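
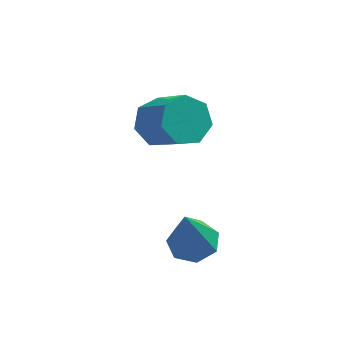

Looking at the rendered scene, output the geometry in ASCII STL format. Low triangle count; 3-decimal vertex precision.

solid 
facet normal -0.479 0.586 -0.654
outer loop
vertex 0.93 4.451 0.778
vertex 0.352 3.784 0.604
vertex 0.292 4.431 1.227
endloop
endfacet
facet normal 0.320 0.810 0.491
outer loop
vertex 0.93 4.451 0.778
vertex 0.292 4.431 1.227
vertex 1.787 3.403 1.949
endloop
endfacet
facet normal 0.320 0.810 0.491
outer loop
vertex 1.787 3.403 1.949
vertex 0.292 4.431 1.227
vertex 1.149 3.383 2.398
endloop
endfacet
facet normal 0.479 -0.585 0.654
outer loop
vertex 1.787 3.403 1.949
vertex 1.149 3.383 2.398
vertex 1.208 2.736 1.776
endloop
endfacet
facet normal -0.479 0.585 -0.654
outer loop
vertex 0.292 4.431 1.227
vertex 0.352 3.784 0.604
vertex -0.302 3.924 1.208
endloop
endfacet
facet normal -0.439 0.486 0.756
outer loop
vertex 0.292 4.431 1.227
vertex -0.302 3.924 1.208
vertex 1.149 3.383 2.398
endloop
endfacet
facet normal -0.439 0.486 0.756
outer loop
vertex 1.149 3.383 2.398
vertex -0.302 3.924 1.208
vertex 0.555 2.876 2.379
endloop
endfacet
facet normal 0.479 -0.585 0.654
outer loop
vertex 1.149 3.383 2.398
vertex 0.555 2.876 2.379
vertex 1.208 2.736 1.776
endloop
endfacet
facet normal -0.479 0.585 -0.654
outer loop
vertex -0.302 3.924 1.208
vertex 0.352 3.784 0.604
vertex -0.403 3.311 0.734
endloop
endfacet
facet normal -0.868 -0.206 0.451
outer loop
vertex -0.302 3.924 1.208
vertex -0.403 3.311 0.734
vertex 0.555 2.876 2.379
endloop
endfacet
facet normal -0.868 -0.205 0.452
outer loop
vertex 0.555 2.876 2.379
vertex -0.403 3.311 0.734
vertex 0.453 2.263 1.905
endloop
endfacet
facet normal 0.479 -0.586 0.654
outer loop
vertex 0.555 2.876 2.379
vertex 0.453 2.263 1.905
vertex 1.208 2.736 1.776
endloop
endfacet
facet normal -0.479 0.585 -0.654
outer loop
vertex -0.403 3.311 0.734
vertex 0.352 3.784 0.604
vertex 0.064 3.055 0.163
endloop
endfacet
facet normal -0.643 -0.741 -0.193
outer loop
vertex -0.403 3.311 0.734
vertex 0.064 3.055 0.163
vertex 0.453 2.263 1.905
endloop
endfacet
facet normal -0.643 -0.741 -0.193
outer loop
vertex 0.453 2.263 1.905
vertex 0.064 3.055 0.163
vertex 0.92 2.007 1.334
endloop
endfacet
facet normal 0.479 -0.586 0.654
outer loop
vertex 0.453 2.263 1.905
vertex 0.92 2.007 1.334
vertex 1.208 2.736 1.776
endloop
endfacet
facet normal -0.479 0.585 -0.654
outer loop
vertex 0.064 3.055 0.163
vertex 0.352 3.784 0.604
vertex 0.747 3.347 -0.076
endloop
endfacet
facet normal 0.065 -0.719 -0.692
outer loop
vertex 0.064 3.055 0.163
vertex 0.747 3.347 -0.076
vertex 0.92 2.007 1.334
endloop
endfacet
facet normal 0.065 -0.719 -0.692
outer loop
vertex 0.92 2.007 1.334
vertex 0.747 3.347 -0.076
vertex 1.604 2.299 1.095
endloop
endfacet
facet normal 0.479 -0.586 0.654
outer loop
vertex 0.92 2.007 1.334
vertex 1.604 2.299 1.095
vertex 1.208 2.736 1.776
endloop
endfacet
facet normal -0.479 0.585 -0.654
outer loop
vertex 0.747 3.347 -0.076
vertex 0.352 3.784 0.604
vertex 1.133 3.969 0.198
endloop
endfacet
facet normal 0.726 -0.155 -0.670
outer loop
vertex 0.747 3.347 -0.076
vertex 1.133 3.969 0.198
vertex 1.604 2.299 1.095
endloop
endfacet
facet normal 0.726 -0.155 -0.670
outer loop
vertex 1.604 2.299 1.095
vertex 1.133 3.969 0.198
vertex 1.99 2.921 1.369
endloop
endfacet
facet normal 0.479 -0.585 0.654
outer loop
vertex 1.604 2.299 1.095
vertex 1.99 2.921 1.369
vertex 1.208 2.736 1.776
endloop
endfacet
facet normal -0.479 0.586 -0.654
outer loop
vertex 1.133 3.969 0.198
vertex 0.352 3.784 0.604
vertex 0.93 4.451 0.778
endloop
endfacet
facet normal 0.839 0.526 -0.143
outer loop
vertex 1.133 3.969 0.198
vertex 0.93 4.451 0.778
vertex 1.99 2.921 1.369
endloop
endfacet
facet normal 0.839 0.526 -0.143
outer loop
vertex 1.99 2.921 1.369
vertex 0.93 4.451 0.778
vertex 1.787 3.403 1.949
endloop
endfacet
facet normal 0.479 -0.585 0.654
outer loop
vertex 1.99 2.921 1.369
vertex 1.787 3.403 1.949
vertex 1.208 2.736 1.776
endloop
endfacet
facet normal 0.131 0.261 -0.956
outer loop
vertex 2.146 -0.247 -1.733
vertex 1.445 0.179 -1.713
vertex 2.205 0.435 -1.539
endloop
endfacet
facet normal 0.874 -0.201 0.442
outer loop
vertex 2.146 -0.247 -1.733
vertex 2.205 0.435 -1.539
vertex 1.195 -0.319 0.113
endloop
endfacet
facet normal 0.132 0.259 -0.957
outer loop
vertex 2.205 0.435 -1.539
vertex 1.445 0.179 -1.713
vertex 1.692 0.924 -1.477
endloop
endfacet
facet normal 0.587 0.539 0.605
outer loop
vertex 2.205 0.435 -1.539
vertex 1.692 0.924 -1.477
vertex 1.195 -0.319 0.113
endloop
endfacet
facet normal 0.131 0.260 -0.957
outer loop
vertex 1.692 0.924 -1.477
vertex 1.445 0.179 -1.713
vertex 0.993 0.852 -1.592
endloop
endfacet
facet normal -0.177 0.801 0.571
outer loop
vertex 1.692 0.924 -1.477
vertex 0.993 0.852 -1.592
vertex 1.195 -0.319 0.113
endloop
endfacet
facet normal 0.132 0.260 -0.956
outer loop
vertex 0.993 0.852 -1.592
vertex 1.445 0.179 -1.713
vertex 0.635 0.273 -1.799
endloop
endfacet
facet normal -0.844 0.390 0.368
outer loop
vertex 0.993 0.852 -1.592
vertex 0.635 0.273 -1.799
vertex 1.195 -0.319 0.113
endloop
endfacet
facet normal 0.132 0.260 -0.957
outer loop
vertex 0.635 0.273 -1.799
vertex 1.445 0.179 -1.713
vertex 0.888 -0.377 -1.941
endloop
endfacet
facet normal -0.910 -0.387 0.147
outer loop
vertex 0.635 0.273 -1.799
vertex 0.888 -0.377 -1.941
vertex 1.195 -0.319 0.113
endloop
endfacet
facet normal 0.131 0.261 -0.956
outer loop
vertex 0.888 -0.377 -1.941
vertex 1.445 0.179 -1.713
vertex 1.56 -0.609 -1.912
endloop
endfacet
facet normal -0.328 -0.942 0.076
outer loop
vertex 0.888 -0.377 -1.941
vertex 1.56 -0.609 -1.912
vertex 1.195 -0.319 0.113
endloop
endfacet
facet normal 0.131 0.261 -0.956
outer loop
vertex 1.56 -0.609 -1.912
vertex 1.445 0.179 -1.713
vertex 2.146 -0.247 -1.733
endloop
endfacet
facet normal 0.468 -0.859 0.207
outer loop
vertex 1.56 -0.609 -1.912
vertex 2.146 -0.247 -1.733
vertex 1.195 -0.319 0.113
endloop
endfacet

endsolid


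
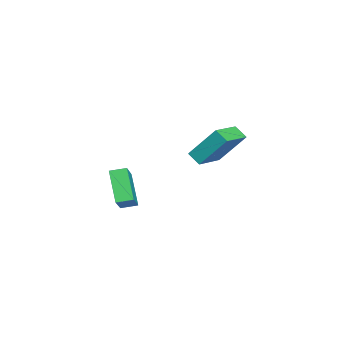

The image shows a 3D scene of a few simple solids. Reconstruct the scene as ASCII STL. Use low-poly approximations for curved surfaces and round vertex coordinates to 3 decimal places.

solid 
facet normal -0.649 -0.224 0.727
outer loop
vertex -0.915 -4.103 -1.944
vertex -1.028 -3.227 -1.775
vertex -2.491 -4.04 -3.331
endloop
endfacet
facet normal 0.126 -0.974 -0.187
outer loop
vertex -1.192 -3.593 -4.785
vertex -0.915 -4.103 -1.944
vertex -2.491 -4.04 -3.331
endloop
endfacet
facet normal -0.649 -0.223 0.727
outer loop
vertex -2.491 -4.04 -3.331
vertex -1.028 -3.227 -1.775
vertex -2.603 -3.163 -3.162
endloop
endfacet
facet normal -0.750 0.031 -0.661
outer loop
vertex -2.603 -3.163 -3.162
vertex -1.192 -3.593 -4.785
vertex -2.491 -4.04 -3.331
endloop
endfacet
facet normal 0.750 -0.031 0.661
outer loop
vertex -0.915 -4.103 -1.944
vertex 0.271 -2.78 -3.229
vertex -1.028 -3.227 -1.775
endloop
endfacet
facet normal 0.125 -0.974 -0.187
outer loop
vertex 0.383 -3.657 -3.398
vertex -0.915 -4.103 -1.944
vertex -1.192 -3.593 -4.785
endloop
endfacet
facet normal 0.750 -0.031 0.660
outer loop
vertex 0.383 -3.657 -3.398
vertex 0.271 -2.78 -3.229
vertex -0.915 -4.103 -1.944
endloop
endfacet
facet normal -0.125 0.974 0.187
outer loop
vertex -1.028 -3.227 -1.775
vertex 0.271 -2.78 -3.229
vertex -2.603 -3.163 -3.162
endloop
endfacet
facet normal -0.750 0.031 -0.660
outer loop
vertex -1.305 -2.717 -4.616
vertex -1.192 -3.593 -4.785
vertex -2.603 -3.163 -3.162
endloop
endfacet
facet normal -0.125 0.974 0.187
outer loop
vertex -2.603 -3.163 -3.162
vertex 0.271 -2.78 -3.229
vertex -1.305 -2.717 -4.616
endloop
endfacet
facet normal 0.649 0.224 -0.727
outer loop
vertex -1.305 -2.717 -4.616
vertex 0.383 -3.657 -3.398
vertex -1.192 -3.593 -4.785
endloop
endfacet
facet normal 0.649 0.223 -0.727
outer loop
vertex 0.271 -2.78 -3.229
vertex 0.383 -3.657 -3.398
vertex -1.305 -2.717 -4.616
endloop
endfacet
facet normal -0.836 0.451 -0.311
outer loop
vertex 1.261 0.869 1.042
vertex 1.332 2.137 2.69
vertex 1.715 1.41 0.606
endloop
endfacet
facet normal -0.034 -0.610 -0.792
outer loop
vertex 3.288 0.563 1.19
vertex 1.261 0.869 1.042
vertex 1.715 1.41 0.606
endloop
endfacet
facet normal -0.837 0.451 -0.311
outer loop
vertex 1.715 1.41 0.606
vertex 1.332 2.137 2.69
vertex 1.786 2.678 2.253
endloop
endfacet
facet normal 0.546 0.652 -0.526
outer loop
vertex 1.786 2.678 2.253
vertex 3.288 0.563 1.19
vertex 1.715 1.41 0.606
endloop
endfacet
facet normal -0.546 -0.652 0.525
outer loop
vertex 1.261 0.869 1.042
vertex 2.905 1.29 3.274
vertex 1.332 2.137 2.69
endloop
endfacet
facet normal -0.034 -0.610 -0.791
outer loop
vertex 2.834 0.022 1.627
vertex 1.261 0.869 1.042
vertex 3.288 0.563 1.19
endloop
endfacet
facet normal -0.547 -0.652 0.526
outer loop
vertex 2.834 0.022 1.627
vertex 2.905 1.29 3.274
vertex 1.261 0.869 1.042
endloop
endfacet
facet normal 0.035 0.610 0.791
outer loop
vertex 1.332 2.137 2.69
vertex 2.905 1.29 3.274
vertex 1.786 2.678 2.253
endloop
endfacet
facet normal 0.547 0.652 -0.525
outer loop
vertex 3.359 1.831 2.838
vertex 3.288 0.563 1.19
vertex 1.786 2.678 2.253
endloop
endfacet
facet normal 0.034 0.610 0.792
outer loop
vertex 1.786 2.678 2.253
vertex 2.905 1.29 3.274
vertex 3.359 1.831 2.838
endloop
endfacet
facet normal 0.837 -0.451 0.311
outer loop
vertex 3.359 1.831 2.838
vertex 2.834 0.022 1.627
vertex 3.288 0.563 1.19
endloop
endfacet
facet normal 0.836 -0.451 0.311
outer loop
vertex 2.905 1.29 3.274
vertex 2.834 0.022 1.627
vertex 3.359 1.831 2.838
endloop
endfacet

endsolid


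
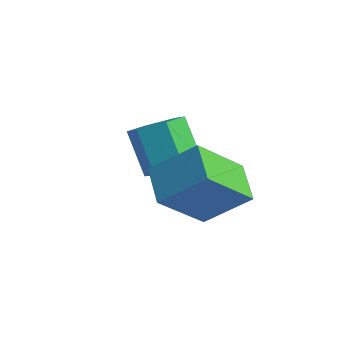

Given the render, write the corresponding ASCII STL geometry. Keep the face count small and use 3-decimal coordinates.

solid 
facet normal 0.589 -0.149 -0.794
outer loop
vertex -1.695 -1.47 -0.105
vertex -2.219 -2.034 -0.388
vertex -2.309 -1.247 -0.602
endloop
endfacet
facet normal 0.306 0.951 0.049
outer loop
vertex -1.695 -1.47 -0.105
vertex -2.309 -1.247 -0.602
vertex -2.597 -1.242 1.11
endloop
endfacet
facet normal 0.306 0.951 0.049
outer loop
vertex -2.597 -1.242 1.11
vertex -2.309 -1.247 -0.602
vertex -3.21 -1.019 0.614
endloop
endfacet
facet normal -0.589 0.149 0.795
outer loop
vertex -2.597 -1.242 1.11
vertex -3.21 -1.019 0.614
vertex -3.121 -1.806 0.828
endloop
endfacet
facet normal 0.588 -0.149 -0.795
outer loop
vertex -2.309 -1.247 -0.602
vertex -2.219 -2.034 -0.388
vertex -2.833 -1.811 -0.884
endloop
endfacet
facet normal -0.495 0.710 -0.500
outer loop
vertex -2.309 -1.247 -0.602
vertex -2.833 -1.811 -0.884
vertex -3.21 -1.019 0.614
endloop
endfacet
facet normal -0.495 0.711 -0.500
outer loop
vertex -3.21 -1.019 0.614
vertex -2.833 -1.811 -0.884
vertex -3.734 -1.583 0.331
endloop
endfacet
facet normal -0.589 0.149 0.794
outer loop
vertex -3.21 -1.019 0.614
vertex -3.734 -1.583 0.331
vertex -3.121 -1.806 0.828
endloop
endfacet
facet normal 0.588 -0.149 -0.795
outer loop
vertex -2.833 -1.811 -0.884
vertex -2.219 -2.034 -0.388
vertex -2.743 -2.598 -0.67
endloop
endfacet
facet normal -0.801 -0.241 -0.549
outer loop
vertex -2.833 -1.811 -0.884
vertex -2.743 -2.598 -0.67
vertex -3.734 -1.583 0.331
endloop
endfacet
facet normal -0.800 -0.240 -0.549
outer loop
vertex -3.734 -1.583 0.331
vertex -2.743 -2.598 -0.67
vertex -3.645 -2.37 0.545
endloop
endfacet
facet normal -0.589 0.149 0.794
outer loop
vertex -3.734 -1.583 0.331
vertex -3.645 -2.37 0.545
vertex -3.121 -1.806 0.828
endloop
endfacet
facet normal 0.589 -0.149 -0.795
outer loop
vertex -2.743 -2.598 -0.67
vertex -2.219 -2.034 -0.388
vertex -2.13 -2.821 -0.174
endloop
endfacet
facet normal -0.306 -0.951 -0.049
outer loop
vertex -2.743 -2.598 -0.67
vertex -2.13 -2.821 -0.174
vertex -3.645 -2.37 0.545
endloop
endfacet
facet normal -0.306 -0.951 -0.049
outer loop
vertex -3.645 -2.37 0.545
vertex -2.13 -2.821 -0.174
vertex -3.031 -2.593 1.042
endloop
endfacet
facet normal -0.589 0.149 0.794
outer loop
vertex -3.645 -2.37 0.545
vertex -3.031 -2.593 1.042
vertex -3.121 -1.806 0.828
endloop
endfacet
facet normal 0.589 -0.149 -0.794
outer loop
vertex -2.13 -2.821 -0.174
vertex -2.219 -2.034 -0.388
vertex -1.606 -2.257 0.109
endloop
endfacet
facet normal 0.495 -0.711 0.500
outer loop
vertex -2.13 -2.821 -0.174
vertex -1.606 -2.257 0.109
vertex -3.031 -2.593 1.042
endloop
endfacet
facet normal 0.495 -0.710 0.500
outer loop
vertex -3.031 -2.593 1.042
vertex -1.606 -2.257 0.109
vertex -2.507 -2.029 1.324
endloop
endfacet
facet normal -0.588 0.149 0.795
outer loop
vertex -3.031 -2.593 1.042
vertex -2.507 -2.029 1.324
vertex -3.121 -1.806 0.828
endloop
endfacet
facet normal 0.589 -0.149 -0.794
outer loop
vertex -1.606 -2.257 0.109
vertex -2.219 -2.034 -0.388
vertex -1.695 -1.47 -0.105
endloop
endfacet
facet normal 0.801 0.240 0.549
outer loop
vertex -1.606 -2.257 0.109
vertex -1.695 -1.47 -0.105
vertex -2.507 -2.029 1.324
endloop
endfacet
facet normal 0.800 0.241 0.549
outer loop
vertex -2.507 -2.029 1.324
vertex -1.695 -1.47 -0.105
vertex -2.597 -1.242 1.11
endloop
endfacet
facet normal -0.588 0.149 0.795
outer loop
vertex -2.507 -2.029 1.324
vertex -2.597 -1.242 1.11
vertex -3.121 -1.806 0.828
endloop
endfacet
facet normal -0.597 -0.503 -0.625
outer loop
vertex -0.654 -4.179 0.333
vertex -1.623 -3.548 0.752
vertex -0.359 -2.801 -1.058
endloop
endfacet
facet normal 0.788 -0.513 -0.341
outer loop
vertex 0.603 -1.992 -0.052
vertex -0.654 -4.179 0.333
vertex -0.359 -2.801 -1.058
endloop
endfacet
facet normal -0.597 -0.503 -0.625
outer loop
vertex -0.359 -2.801 -1.058
vertex -1.623 -3.548 0.752
vertex -1.328 -2.17 -0.639
endloop
endfacet
facet normal 0.149 0.696 -0.702
outer loop
vertex -1.328 -2.17 -0.639
vertex 0.603 -1.992 -0.052
vertex -0.359 -2.801 -1.058
endloop
endfacet
facet normal -0.149 -0.696 0.702
outer loop
vertex -0.654 -4.179 0.333
vertex -0.661 -2.739 1.758
vertex -1.623 -3.548 0.752
endloop
endfacet
facet normal 0.788 -0.513 -0.341
outer loop
vertex 0.308 -3.37 1.339
vertex -0.654 -4.179 0.333
vertex 0.603 -1.992 -0.052
endloop
endfacet
facet normal -0.149 -0.696 0.702
outer loop
vertex 0.308 -3.37 1.339
vertex -0.661 -2.739 1.758
vertex -0.654 -4.179 0.333
endloop
endfacet
facet normal -0.788 0.513 0.341
outer loop
vertex -1.623 -3.548 0.752
vertex -0.661 -2.739 1.758
vertex -1.328 -2.17 -0.639
endloop
endfacet
facet normal 0.149 0.696 -0.702
outer loop
vertex -0.366 -1.361 0.367
vertex 0.603 -1.992 -0.052
vertex -1.328 -2.17 -0.639
endloop
endfacet
facet normal -0.788 0.513 0.341
outer loop
vertex -1.328 -2.17 -0.639
vertex -0.661 -2.739 1.758
vertex -0.366 -1.361 0.367
endloop
endfacet
facet normal 0.597 0.503 0.625
outer loop
vertex -0.366 -1.361 0.367
vertex 0.308 -3.37 1.339
vertex 0.603 -1.992 -0.052
endloop
endfacet
facet normal 0.597 0.503 0.625
outer loop
vertex -0.661 -2.739 1.758
vertex 0.308 -3.37 1.339
vertex -0.366 -1.361 0.367
endloop
endfacet

endsolid


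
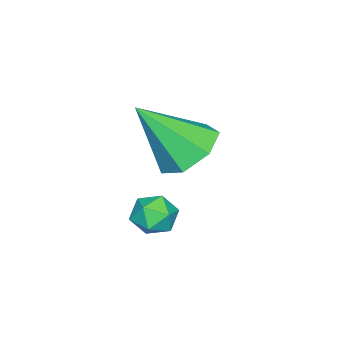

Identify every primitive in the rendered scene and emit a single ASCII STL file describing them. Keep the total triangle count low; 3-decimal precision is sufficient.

solid 
facet normal -0.305 0.721 0.622
outer loop
vertex 1.43 4.3 0.055
vertex 1.603 3.919 0.582
vertex 2.051 4.342 0.311
endloop
endfacet
facet normal -0.070 0.998 0.006
outer loop
vertex 1.43 4.3 0.055
vertex 2.051 4.342 0.311
vertex 1.962 4.34 -0.356
endloop
endfacet
facet normal -0.458 0.719 -0.523
outer loop
vertex 1.43 4.3 0.055
vertex 1.962 4.34 -0.356
vertex 1.459 3.917 -0.497
endloop
endfacet
facet normal -0.933 0.270 -0.236
outer loop
vertex 1.43 4.3 0.055
vertex 1.459 3.917 -0.497
vertex 1.237 3.656 0.082
endloop
endfacet
facet normal -0.839 0.271 0.472
outer loop
vertex 1.43 4.3 0.055
vertex 1.237 3.656 0.082
vertex 1.603 3.919 0.582
endloop
endfacet
facet normal 0.607 0.790 -0.083
outer loop
vertex 1.962 4.34 -0.356
vertex 2.051 4.342 0.311
vertex 2.463 3.984 -0.082
endloop
endfacet
facet normal 0.227 0.343 0.911
outer loop
vertex 2.051 4.342 0.311
vertex 1.603 3.919 0.582
vertex 2.241 3.723 0.497
endloop
endfacet
facet normal -0.638 -0.383 0.668
outer loop
vertex 1.603 3.919 0.582
vertex 1.237 3.656 0.082
vertex 1.738 3.3 0.356
endloop
endfacet
facet normal -0.790 -0.386 -0.477
outer loop
vertex 1.237 3.656 0.082
vertex 1.459 3.917 -0.497
vertex 1.649 3.298 -0.311
endloop
endfacet
facet normal -0.021 0.339 -0.941
outer loop
vertex 1.459 3.917 -0.497
vertex 1.962 4.34 -0.356
vertex 2.097 3.721 -0.582
endloop
endfacet
facet normal 0.933 -0.270 0.236
outer loop
vertex 2.27 3.34 -0.055
vertex 2.463 3.984 -0.082
vertex 2.241 3.723 0.497
endloop
endfacet
facet normal 0.458 -0.719 0.523
outer loop
vertex 2.27 3.34 -0.055
vertex 2.241 3.723 0.497
vertex 1.738 3.3 0.356
endloop
endfacet
facet normal 0.070 -0.998 -0.006
outer loop
vertex 2.27 3.34 -0.055
vertex 1.738 3.3 0.356
vertex 1.649 3.298 -0.311
endloop
endfacet
facet normal 0.305 -0.721 -0.622
outer loop
vertex 2.27 3.34 -0.055
vertex 1.649 3.298 -0.311
vertex 2.097 3.721 -0.582
endloop
endfacet
facet normal 0.839 -0.271 -0.472
outer loop
vertex 2.27 3.34 -0.055
vertex 2.097 3.721 -0.582
vertex 2.463 3.984 -0.082
endloop
endfacet
facet normal 0.790 0.386 0.477
outer loop
vertex 2.241 3.723 0.497
vertex 2.463 3.984 -0.082
vertex 2.051 4.342 0.311
endloop
endfacet
facet normal 0.021 -0.339 0.941
outer loop
vertex 1.738 3.3 0.356
vertex 2.241 3.723 0.497
vertex 1.603 3.919 0.582
endloop
endfacet
facet normal -0.607 -0.790 0.083
outer loop
vertex 1.649 3.298 -0.311
vertex 1.738 3.3 0.356
vertex 1.237 3.656 0.082
endloop
endfacet
facet normal -0.227 -0.343 -0.911
outer loop
vertex 2.097 3.721 -0.582
vertex 1.649 3.298 -0.311
vertex 1.459 3.917 -0.497
endloop
endfacet
facet normal 0.638 0.383 -0.668
outer loop
vertex 2.463 3.984 -0.082
vertex 2.097 3.721 -0.582
vertex 1.962 4.34 -0.356
endloop
endfacet
facet normal -0.317 0.552 -0.771
outer loop
vertex 1.802 4.593 1.802
vertex 0.884 4.286 1.96
vertex 1.339 5.069 2.333
endloop
endfacet
facet normal 0.839 0.350 0.418
outer loop
vertex 1.802 4.593 1.802
vertex 1.339 5.069 2.333
vertex 1.536 3.154 3.54
endloop
endfacet
facet normal -0.317 0.552 -0.771
outer loop
vertex 1.339 5.069 2.333
vertex 0.884 4.286 1.96
vertex 0.535 4.956 2.583
endloop
endfacet
facet normal 0.181 0.538 0.824
outer loop
vertex 1.339 5.069 2.333
vertex 0.535 4.956 2.583
vertex 1.536 3.154 3.54
endloop
endfacet
facet normal -0.317 0.552 -0.771
outer loop
vertex 0.535 4.956 2.583
vertex 0.884 4.286 1.96
vertex -0.007 4.338 2.364
endloop
endfacet
facet normal -0.519 0.158 0.840
outer loop
vertex 0.535 4.956 2.583
vertex -0.007 4.338 2.364
vertex 1.536 3.154 3.54
endloop
endfacet
facet normal -0.318 0.552 -0.771
outer loop
vertex -0.007 4.338 2.364
vertex 0.884 4.286 1.96
vertex 0.123 3.68 1.84
endloop
endfacet
facet normal -0.734 -0.506 0.453
outer loop
vertex -0.007 4.338 2.364
vertex 0.123 3.68 1.84
vertex 1.536 3.154 3.54
endloop
endfacet
facet normal -0.318 0.552 -0.771
outer loop
vertex 0.123 3.68 1.84
vertex 0.884 4.286 1.96
vertex 0.826 3.479 1.406
endloop
endfacet
facet normal -0.300 -0.953 -0.045
outer loop
vertex 0.123 3.68 1.84
vertex 0.826 3.479 1.406
vertex 1.536 3.154 3.54
endloop
endfacet
facet normal -0.318 0.552 -0.771
outer loop
vertex 0.826 3.479 1.406
vertex 0.884 4.286 1.96
vertex 1.573 3.885 1.389
endloop
endfacet
facet normal 0.454 -0.846 -0.280
outer loop
vertex 0.826 3.479 1.406
vertex 1.573 3.885 1.389
vertex 1.536 3.154 3.54
endloop
endfacet
facet normal -0.317 0.552 -0.771
outer loop
vertex 1.573 3.885 1.389
vertex 0.884 4.286 1.96
vertex 1.802 4.593 1.802
endloop
endfacet
facet normal 0.961 -0.267 -0.074
outer loop
vertex 1.573 3.885 1.389
vertex 1.802 4.593 1.802
vertex 1.536 3.154 3.54
endloop
endfacet

endsolid


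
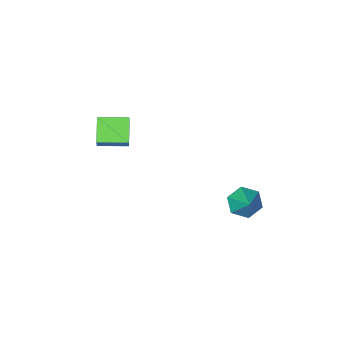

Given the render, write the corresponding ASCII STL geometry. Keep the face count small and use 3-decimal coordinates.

solid 
facet normal -0.868 0.496 -0.016
outer loop
vertex 2.112 -3.688 0.924
vertex 2.454 -3.058 1.911
vertex 2.784 -2.544 -0.039
endloop
endfacet
facet normal -0.280 -0.517 -0.809
outer loop
vertex 4.286 -3.402 -0.011
vertex 2.112 -3.688 0.924
vertex 2.784 -2.544 -0.039
endloop
endfacet
facet normal -0.868 0.496 -0.016
outer loop
vertex 2.784 -2.544 -0.039
vertex 2.454 -3.058 1.911
vertex 3.126 -1.914 0.948
endloop
endfacet
facet normal 0.410 0.698 -0.587
outer loop
vertex 3.126 -1.914 0.948
vertex 4.286 -3.402 -0.011
vertex 2.784 -2.544 -0.039
endloop
endfacet
facet normal -0.410 -0.698 0.587
outer loop
vertex 2.112 -3.688 0.924
vertex 3.956 -3.916 1.939
vertex 2.454 -3.058 1.911
endloop
endfacet
facet normal -0.280 -0.517 -0.809
outer loop
vertex 3.614 -4.546 0.952
vertex 2.112 -3.688 0.924
vertex 4.286 -3.402 -0.011
endloop
endfacet
facet normal -0.410 -0.698 0.587
outer loop
vertex 3.614 -4.546 0.952
vertex 3.956 -3.916 1.939
vertex 2.112 -3.688 0.924
endloop
endfacet
facet normal 0.280 0.517 0.809
outer loop
vertex 2.454 -3.058 1.911
vertex 3.956 -3.916 1.939
vertex 3.126 -1.914 0.948
endloop
endfacet
facet normal 0.410 0.698 -0.587
outer loop
vertex 4.628 -2.772 0.976
vertex 4.286 -3.402 -0.011
vertex 3.126 -1.914 0.948
endloop
endfacet
facet normal 0.280 0.517 0.809
outer loop
vertex 3.126 -1.914 0.948
vertex 3.956 -3.916 1.939
vertex 4.628 -2.772 0.976
endloop
endfacet
facet normal 0.868 -0.496 0.016
outer loop
vertex 4.628 -2.772 0.976
vertex 3.614 -4.546 0.952
vertex 4.286 -3.402 -0.011
endloop
endfacet
facet normal 0.868 -0.496 0.016
outer loop
vertex 3.956 -3.916 1.939
vertex 3.614 -4.546 0.952
vertex 4.628 -2.772 0.976
endloop
endfacet
facet normal -0.294 -0.700 -0.651
outer loop
vertex -0.286 3.059 -2.699
vertex -1.177 3.013 -2.247
vertex -1.031 3.653 -3.002
endloop
endfacet
facet normal 0.666 0.640 -0.384
outer loop
vertex -0.286 3.059 -2.699
vertex -1.031 3.653 -3.002
vertex -0.583 4.427 -0.933
endloop
endfacet
facet normal -0.294 -0.700 -0.651
outer loop
vertex -1.031 3.653 -3.002
vertex -1.177 3.013 -2.247
vertex -1.922 3.607 -2.55
endloop
endfacet
facet normal -0.202 0.931 -0.304
outer loop
vertex -1.031 3.653 -3.002
vertex -1.922 3.607 -2.55
vertex -0.583 4.427 -0.933
endloop
endfacet
facet normal -0.294 -0.700 -0.651
outer loop
vertex -1.922 3.607 -2.55
vertex -1.177 3.013 -2.247
vertex -2.068 2.967 -1.795
endloop
endfacet
facet normal -0.752 0.567 0.335
outer loop
vertex -1.922 3.607 -2.55
vertex -2.068 2.967 -1.795
vertex -0.583 4.427 -0.933
endloop
endfacet
facet normal -0.294 -0.700 -0.651
outer loop
vertex -2.068 2.967 -1.795
vertex -1.177 3.013 -2.247
vertex -1.322 2.373 -1.493
endloop
endfacet
facet normal -0.434 -0.089 0.897
outer loop
vertex -2.068 2.967 -1.795
vertex -1.322 2.373 -1.493
vertex -0.583 4.427 -0.933
endloop
endfacet
facet normal -0.294 -0.700 -0.651
outer loop
vertex -1.322 2.373 -1.493
vertex -1.177 3.013 -2.247
vertex -0.431 2.419 -1.945
endloop
endfacet
facet normal 0.434 -0.379 0.817
outer loop
vertex -1.322 2.373 -1.493
vertex -0.431 2.419 -1.945
vertex -0.583 4.427 -0.933
endloop
endfacet
facet normal -0.294 -0.700 -0.651
outer loop
vertex -0.431 2.419 -1.945
vertex -1.177 3.013 -2.247
vertex -0.286 3.059 -2.699
endloop
endfacet
facet normal 0.984 -0.015 0.177
outer loop
vertex -0.431 2.419 -1.945
vertex -0.286 3.059 -2.699
vertex -0.583 4.427 -0.933
endloop
endfacet

endsolid


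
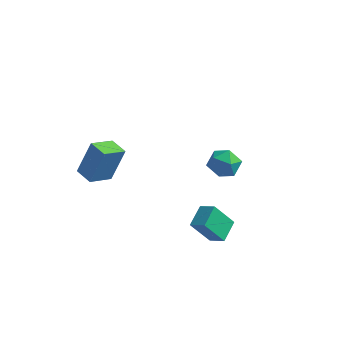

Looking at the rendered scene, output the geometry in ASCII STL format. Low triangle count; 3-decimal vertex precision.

solid 
facet normal -0.249 0.736 0.629
outer loop
vertex 1.062 3.794 -2.231
vertex 0.365 3.313 -1.944
vertex 1.158 3.236 -1.54
endloop
endfacet
facet normal 0.457 0.722 0.520
outer loop
vertex 1.062 3.794 -2.231
vertex 1.158 3.236 -1.54
vertex 1.794 3.284 -2.166
endloop
endfacet
facet normal 0.573 0.799 -0.180
outer loop
vertex 1.062 3.794 -2.231
vertex 1.794 3.284 -2.166
vertex 1.394 3.392 -2.958
endloop
endfacet
facet normal -0.061 0.862 -0.504
outer loop
vertex 1.062 3.794 -2.231
vertex 1.394 3.392 -2.958
vertex 0.511 3.41 -2.821
endloop
endfacet
facet normal -0.569 0.822 -0.004
outer loop
vertex 1.062 3.794 -2.231
vertex 0.511 3.41 -2.821
vertex 0.365 3.313 -1.944
endloop
endfacet
facet normal 0.696 0.079 0.713
outer loop
vertex 1.794 3.284 -2.166
vertex 1.158 3.236 -1.54
vertex 1.549 2.49 -1.839
endloop
endfacet
facet normal -0.444 0.102 0.890
outer loop
vertex 1.158 3.236 -1.54
vertex 0.365 3.313 -1.944
vertex 0.666 2.508 -1.702
endloop
endfacet
facet normal -0.961 0.242 -0.133
outer loop
vertex 0.365 3.313 -1.944
vertex 0.511 3.41 -2.821
vertex 0.266 2.616 -2.494
endloop
endfacet
facet normal -0.140 0.304 -0.942
outer loop
vertex 0.511 3.41 -2.821
vertex 1.394 3.392 -2.958
vertex 0.902 2.664 -3.12
endloop
endfacet
facet normal 0.885 0.205 -0.419
outer loop
vertex 1.394 3.392 -2.958
vertex 1.794 3.284 -2.166
vertex 1.695 2.587 -2.716
endloop
endfacet
facet normal 0.061 -0.862 0.504
outer loop
vertex 0.998 2.106 -2.429
vertex 1.549 2.49 -1.839
vertex 0.666 2.508 -1.702
endloop
endfacet
facet normal -0.573 -0.799 0.180
outer loop
vertex 0.998 2.106 -2.429
vertex 0.666 2.508 -1.702
vertex 0.266 2.616 -2.494
endloop
endfacet
facet normal -0.457 -0.722 -0.520
outer loop
vertex 0.998 2.106 -2.429
vertex 0.266 2.616 -2.494
vertex 0.902 2.664 -3.12
endloop
endfacet
facet normal 0.249 -0.736 -0.629
outer loop
vertex 0.998 2.106 -2.429
vertex 0.902 2.664 -3.12
vertex 1.695 2.587 -2.716
endloop
endfacet
facet normal 0.569 -0.822 0.004
outer loop
vertex 0.998 2.106 -2.429
vertex 1.695 2.587 -2.716
vertex 1.549 2.49 -1.839
endloop
endfacet
facet normal 0.140 -0.304 0.942
outer loop
vertex 0.666 2.508 -1.702
vertex 1.549 2.49 -1.839
vertex 1.158 3.236 -1.54
endloop
endfacet
facet normal -0.885 -0.205 0.419
outer loop
vertex 0.266 2.616 -2.494
vertex 0.666 2.508 -1.702
vertex 0.365 3.313 -1.944
endloop
endfacet
facet normal -0.696 -0.079 -0.713
outer loop
vertex 0.902 2.664 -3.12
vertex 0.266 2.616 -2.494
vertex 0.511 3.41 -2.821
endloop
endfacet
facet normal 0.444 -0.102 -0.890
outer loop
vertex 1.695 2.587 -2.716
vertex 0.902 2.664 -3.12
vertex 1.394 3.392 -2.958
endloop
endfacet
facet normal 0.961 -0.242 0.133
outer loop
vertex 1.549 2.49 -1.839
vertex 1.695 2.587 -2.716
vertex 1.794 3.284 -2.166
endloop
endfacet
facet normal -0.867 0.175 -0.467
outer loop
vertex 1.651 -2.215 -2.268
vertex 1.648 -1.122 -1.852
vertex 2.41 -1.744 -3.499
endloop
endfacet
facet normal 0.003 -0.935 -0.356
outer loop
vertex 3.172 -1.898 -3.088
vertex 1.651 -2.215 -2.268
vertex 2.41 -1.744 -3.499
endloop
endfacet
facet normal -0.867 0.175 -0.467
outer loop
vertex 2.41 -1.744 -3.499
vertex 1.648 -1.122 -1.852
vertex 2.406 -0.651 -3.083
endloop
endfacet
facet normal 0.499 0.310 -0.809
outer loop
vertex 2.406 -0.651 -3.083
vertex 3.172 -1.898 -3.088
vertex 2.41 -1.744 -3.499
endloop
endfacet
facet normal -0.499 -0.309 0.809
outer loop
vertex 1.651 -2.215 -2.268
vertex 2.41 -1.276 -1.441
vertex 1.648 -1.122 -1.852
endloop
endfacet
facet normal 0.003 -0.935 -0.356
outer loop
vertex 2.414 -2.369 -1.857
vertex 1.651 -2.215 -2.268
vertex 3.172 -1.898 -3.088
endloop
endfacet
facet normal -0.499 -0.310 0.810
outer loop
vertex 2.414 -2.369 -1.857
vertex 2.41 -1.276 -1.441
vertex 1.651 -2.215 -2.268
endloop
endfacet
facet normal -0.003 0.935 0.356
outer loop
vertex 1.648 -1.122 -1.852
vertex 2.41 -1.276 -1.441
vertex 2.406 -0.651 -3.083
endloop
endfacet
facet normal 0.499 0.310 -0.810
outer loop
vertex 3.169 -0.805 -2.672
vertex 3.172 -1.898 -3.088
vertex 2.406 -0.651 -3.083
endloop
endfacet
facet normal -0.003 0.935 0.356
outer loop
vertex 2.406 -0.651 -3.083
vertex 2.41 -1.276 -1.441
vertex 3.169 -0.805 -2.672
endloop
endfacet
facet normal 0.867 -0.175 0.467
outer loop
vertex 3.169 -0.805 -2.672
vertex 2.414 -2.369 -1.857
vertex 3.172 -1.898 -3.088
endloop
endfacet
facet normal 0.867 -0.175 0.467
outer loop
vertex 2.41 -1.276 -1.441
vertex 2.414 -2.369 -1.857
vertex 3.169 -0.805 -2.672
endloop
endfacet
facet normal -0.890 0.446 0.092
outer loop
vertex -2.859 -2.781 2.25
vertex -2.369 -1.703 1.764
vertex -3.306 -3.328 0.584
endloop
endfacet
facet normal -0.383 -0.842 0.379
outer loop
vertex -2.451 -3.757 0.496
vertex -2.859 -2.781 2.25
vertex -3.306 -3.328 0.584
endloop
endfacet
facet normal -0.890 0.447 0.091
outer loop
vertex -3.306 -3.328 0.584
vertex -2.369 -1.703 1.764
vertex -2.815 -2.251 0.098
endloop
endfacet
facet normal -0.247 -0.303 -0.921
outer loop
vertex -2.815 -2.251 0.098
vertex -2.451 -3.757 0.496
vertex -3.306 -3.328 0.584
endloop
endfacet
facet normal 0.247 0.303 0.921
outer loop
vertex -2.859 -2.781 2.25
vertex -1.514 -2.132 1.676
vertex -2.369 -1.703 1.764
endloop
endfacet
facet normal -0.383 -0.842 0.380
outer loop
vertex -2.005 -3.209 2.162
vertex -2.859 -2.781 2.25
vertex -2.451 -3.757 0.496
endloop
endfacet
facet normal 0.247 0.303 0.921
outer loop
vertex -2.005 -3.209 2.162
vertex -1.514 -2.132 1.676
vertex -2.859 -2.781 2.25
endloop
endfacet
facet normal 0.383 0.842 -0.380
outer loop
vertex -2.369 -1.703 1.764
vertex -1.514 -2.132 1.676
vertex -2.815 -2.251 0.098
endloop
endfacet
facet normal -0.247 -0.303 -0.921
outer loop
vertex -1.961 -2.679 0.01
vertex -2.451 -3.757 0.496
vertex -2.815 -2.251 0.098
endloop
endfacet
facet normal 0.383 0.842 -0.379
outer loop
vertex -2.815 -2.251 0.098
vertex -1.514 -2.132 1.676
vertex -1.961 -2.679 0.01
endloop
endfacet
facet normal 0.890 -0.446 -0.092
outer loop
vertex -1.961 -2.679 0.01
vertex -2.005 -3.209 2.162
vertex -2.451 -3.757 0.496
endloop
endfacet
facet normal 0.890 -0.447 -0.092
outer loop
vertex -1.514 -2.132 1.676
vertex -2.005 -3.209 2.162
vertex -1.961 -2.679 0.01
endloop
endfacet

endsolid


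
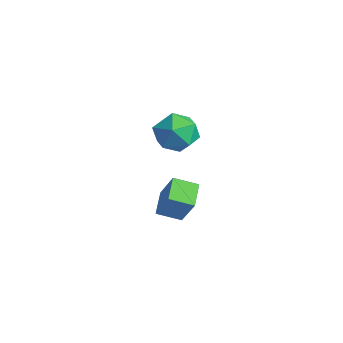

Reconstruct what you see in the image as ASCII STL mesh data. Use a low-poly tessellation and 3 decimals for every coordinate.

solid 
facet normal -0.510 -0.074 -0.857
outer loop
vertex -2.816 1.353 -2.596
vertex -2.341 2.16 -2.948
vertex -2.034 0.714 -3.006
endloop
endfacet
facet normal -0.475 -0.807 0.352
outer loop
vertex -1.299 0.82 -1.772
vertex -2.816 1.353 -2.596
vertex -2.034 0.714 -3.006
endloop
endfacet
facet normal -0.510 -0.074 -0.857
outer loop
vertex -2.034 0.714 -3.006
vertex -2.341 2.16 -2.948
vertex -1.559 1.521 -3.358
endloop
endfacet
facet normal 0.717 -0.586 -0.377
outer loop
vertex -1.559 1.521 -3.358
vertex -1.299 0.82 -1.772
vertex -2.034 0.714 -3.006
endloop
endfacet
facet normal -0.717 0.586 0.377
outer loop
vertex -2.816 1.353 -2.596
vertex -1.606 2.266 -1.714
vertex -2.341 2.16 -2.948
endloop
endfacet
facet normal -0.475 -0.807 0.352
outer loop
vertex -2.081 1.459 -1.362
vertex -2.816 1.353 -2.596
vertex -1.299 0.82 -1.772
endloop
endfacet
facet normal -0.717 0.586 0.377
outer loop
vertex -2.081 1.459 -1.362
vertex -1.606 2.266 -1.714
vertex -2.816 1.353 -2.596
endloop
endfacet
facet normal 0.475 0.807 -0.352
outer loop
vertex -2.341 2.16 -2.948
vertex -1.606 2.266 -1.714
vertex -1.559 1.521 -3.358
endloop
endfacet
facet normal 0.717 -0.586 -0.377
outer loop
vertex -0.824 1.627 -2.124
vertex -1.299 0.82 -1.772
vertex -1.559 1.521 -3.358
endloop
endfacet
facet normal 0.475 0.807 -0.352
outer loop
vertex -1.559 1.521 -3.358
vertex -1.606 2.266 -1.714
vertex -0.824 1.627 -2.124
endloop
endfacet
facet normal 0.510 0.074 0.857
outer loop
vertex -0.824 1.627 -2.124
vertex -2.081 1.459 -1.362
vertex -1.299 0.82 -1.772
endloop
endfacet
facet normal 0.510 0.074 0.857
outer loop
vertex -1.606 2.266 -1.714
vertex -2.081 1.459 -1.362
vertex -0.824 1.627 -2.124
endloop
endfacet
facet normal -0.831 0.555 -0.041
outer loop
vertex -1.72 1.534 1.148
vertex -2.075 1.056 1.87
vertex -1.568 1.827 2.024
endloop
endfacet
facet normal -0.265 0.927 -0.264
outer loop
vertex -1.72 1.534 1.148
vertex -1.568 1.827 2.024
vertex -0.874 1.847 1.397
endloop
endfacet
facet normal 0.026 0.579 -0.815
outer loop
vertex -1.72 1.534 1.148
vertex -0.874 1.847 1.397
vertex -0.951 1.087 0.855
endloop
endfacet
facet normal -0.361 -0.010 -0.932
outer loop
vertex -1.72 1.534 1.148
vertex -0.951 1.087 0.855
vertex -1.694 0.598 1.148
endloop
endfacet
facet normal -0.891 -0.025 -0.454
outer loop
vertex -1.72 1.534 1.148
vertex -1.694 0.598 1.148
vertex -2.075 1.056 1.87
endloop
endfacet
facet normal 0.213 0.940 0.265
outer loop
vertex -0.874 1.847 1.397
vertex -1.568 1.827 2.024
vertex -0.706 1.562 2.272
endloop
endfacet
facet normal -0.703 0.338 0.625
outer loop
vertex -1.568 1.827 2.024
vertex -2.075 1.056 1.87
vertex -1.449 1.073 2.565
endloop
endfacet
facet normal -0.799 -0.599 -0.042
outer loop
vertex -2.075 1.056 1.87
vertex -1.694 0.598 1.148
vertex -1.526 0.313 2.023
endloop
endfacet
facet normal 0.058 -0.576 -0.815
outer loop
vertex -1.694 0.598 1.148
vertex -0.951 1.087 0.855
vertex -0.832 0.333 1.396
endloop
endfacet
facet normal 0.684 0.377 -0.625
outer loop
vertex -0.951 1.087 0.855
vertex -0.874 1.847 1.397
vertex -0.325 1.104 1.55
endloop
endfacet
facet normal 0.361 0.010 0.932
outer loop
vertex -0.68 0.626 2.272
vertex -0.706 1.562 2.272
vertex -1.449 1.073 2.565
endloop
endfacet
facet normal -0.026 -0.579 0.815
outer loop
vertex -0.68 0.626 2.272
vertex -1.449 1.073 2.565
vertex -1.526 0.313 2.023
endloop
endfacet
facet normal 0.265 -0.927 0.264
outer loop
vertex -0.68 0.626 2.272
vertex -1.526 0.313 2.023
vertex -0.832 0.333 1.396
endloop
endfacet
facet normal 0.831 -0.555 0.041
outer loop
vertex -0.68 0.626 2.272
vertex -0.832 0.333 1.396
vertex -0.325 1.104 1.55
endloop
endfacet
facet normal 0.891 0.025 0.454
outer loop
vertex -0.68 0.626 2.272
vertex -0.325 1.104 1.55
vertex -0.706 1.562 2.272
endloop
endfacet
facet normal -0.058 0.576 0.815
outer loop
vertex -1.449 1.073 2.565
vertex -0.706 1.562 2.272
vertex -1.568 1.827 2.024
endloop
endfacet
facet normal -0.684 -0.377 0.625
outer loop
vertex -1.526 0.313 2.023
vertex -1.449 1.073 2.565
vertex -2.075 1.056 1.87
endloop
endfacet
facet normal -0.213 -0.940 -0.265
outer loop
vertex -0.832 0.333 1.396
vertex -1.526 0.313 2.023
vertex -1.694 0.598 1.148
endloop
endfacet
facet normal 0.703 -0.338 -0.625
outer loop
vertex -0.325 1.104 1.55
vertex -0.832 0.333 1.396
vertex -0.951 1.087 0.855
endloop
endfacet
facet normal 0.799 0.599 0.042
outer loop
vertex -0.706 1.562 2.272
vertex -0.325 1.104 1.55
vertex -0.874 1.847 1.397
endloop
endfacet

endsolid


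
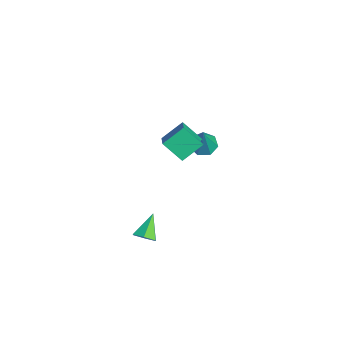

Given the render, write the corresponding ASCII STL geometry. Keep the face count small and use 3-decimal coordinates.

solid 
facet normal -0.443 0.108 -0.890
outer loop
vertex -2.804 2.294 -1.857
vertex -3.383 2.777 -1.51
vertex -2.657 2.999 -1.845
endloop
endfacet
facet normal 0.973 -0.201 -0.115
outer loop
vertex -2.804 2.294 -1.857
vertex -2.657 2.999 -1.845
vertex -2.497 2.563 0.27
endloop
endfacet
facet normal -0.443 0.107 -0.890
outer loop
vertex -2.657 2.999 -1.845
vertex -3.383 2.777 -1.51
vertex -3.057 3.537 -1.581
endloop
endfacet
facet normal 0.814 0.577 0.057
outer loop
vertex -2.657 2.999 -1.845
vertex -3.057 3.537 -1.581
vertex -2.497 2.563 0.27
endloop
endfacet
facet normal -0.444 0.107 -0.890
outer loop
vertex -3.057 3.537 -1.581
vertex -3.383 2.777 -1.51
vertex -3.703 3.503 -1.263
endloop
endfacet
facet normal 0.160 0.893 0.421
outer loop
vertex -3.057 3.537 -1.581
vertex -3.703 3.503 -1.263
vertex -2.497 2.563 0.27
endloop
endfacet
facet normal -0.443 0.108 -0.890
outer loop
vertex -3.703 3.503 -1.263
vertex -3.383 2.777 -1.51
vertex -4.108 2.922 -1.132
endloop
endfacet
facet normal -0.499 0.506 0.703
outer loop
vertex -3.703 3.503 -1.263
vertex -4.108 2.922 -1.132
vertex -2.497 2.563 0.27
endloop
endfacet
facet normal -0.443 0.107 -0.890
outer loop
vertex -4.108 2.922 -1.132
vertex -3.383 2.777 -1.51
vertex -3.967 2.232 -1.285
endloop
endfacet
facet normal -0.664 -0.289 0.689
outer loop
vertex -4.108 2.922 -1.132
vertex -3.967 2.232 -1.285
vertex -2.497 2.563 0.27
endloop
endfacet
facet normal -0.443 0.107 -0.890
outer loop
vertex -3.967 2.232 -1.285
vertex -3.383 2.777 -1.51
vertex -3.387 1.953 -1.607
endloop
endfacet
facet normal -0.213 -0.895 0.392
outer loop
vertex -3.967 2.232 -1.285
vertex -3.387 1.953 -1.607
vertex -2.497 2.563 0.27
endloop
endfacet
facet normal -0.444 0.107 -0.890
outer loop
vertex -3.387 1.953 -1.607
vertex -3.383 2.777 -1.51
vertex -2.804 2.294 -1.857
endloop
endfacet
facet normal 0.515 -0.856 0.034
outer loop
vertex -3.387 1.953 -1.607
vertex -2.804 2.294 -1.857
vertex -2.497 2.563 0.27
endloop
endfacet
facet normal 0.649 -0.452 -0.612
outer loop
vertex 4.873 -1.806 -0.864
vertex 4.379 -2.288 -1.032
vertex 4.436 -1.691 -1.412
endloop
endfacet
facet normal 0.175 0.982 0.066
outer loop
vertex 4.873 -1.806 -0.864
vertex 4.436 -1.691 -1.412
vertex 3.381 -1.592 -0.088
endloop
endfacet
facet normal 0.648 -0.452 -0.613
outer loop
vertex 4.436 -1.691 -1.412
vertex 4.379 -2.288 -1.032
vertex 3.942 -2.173 -1.579
endloop
endfacet
facet normal -0.528 0.705 -0.473
outer loop
vertex 4.436 -1.691 -1.412
vertex 3.942 -2.173 -1.579
vertex 3.381 -1.592 -0.088
endloop
endfacet
facet normal 0.648 -0.452 -0.613
outer loop
vertex 3.942 -2.173 -1.579
vertex 4.379 -2.288 -1.032
vertex 3.885 -2.77 -1.199
endloop
endfacet
facet normal -0.944 -0.109 -0.313
outer loop
vertex 3.942 -2.173 -1.579
vertex 3.885 -2.77 -1.199
vertex 3.381 -1.592 -0.088
endloop
endfacet
facet normal 0.648 -0.453 -0.612
outer loop
vertex 3.885 -2.77 -1.199
vertex 4.379 -2.288 -1.032
vertex 4.322 -2.885 -0.651
endloop
endfacet
facet normal -0.657 -0.647 0.388
outer loop
vertex 3.885 -2.77 -1.199
vertex 4.322 -2.885 -0.651
vertex 3.381 -1.592 -0.088
endloop
endfacet
facet normal 0.648 -0.453 -0.612
outer loop
vertex 4.322 -2.885 -0.651
vertex 4.379 -2.288 -1.032
vertex 4.816 -2.403 -0.484
endloop
endfacet
facet normal 0.047 -0.370 0.928
outer loop
vertex 4.322 -2.885 -0.651
vertex 4.816 -2.403 -0.484
vertex 3.381 -1.592 -0.088
endloop
endfacet
facet normal 0.649 -0.452 -0.612
outer loop
vertex 4.816 -2.403 -0.484
vertex 4.379 -2.288 -1.032
vertex 4.873 -1.806 -0.864
endloop
endfacet
facet normal 0.463 0.444 0.767
outer loop
vertex 4.816 -2.403 -0.484
vertex 4.873 -1.806 -0.864
vertex 3.381 -1.592 -0.088
endloop
endfacet
facet normal -0.438 -0.596 0.673
outer loop
vertex -0.287 -0.262 2.134
vertex -0.536 0.961 3.054
vertex -1.287 -0.09 1.636
endloop
endfacet
facet normal 0.160 -0.789 -0.594
outer loop
vertex -0.604 0.839 0.586
vertex -0.287 -0.262 2.134
vertex -1.287 -0.09 1.636
endloop
endfacet
facet normal -0.438 -0.595 0.673
outer loop
vertex -1.287 -0.09 1.636
vertex -0.536 0.961 3.054
vertex -1.535 1.133 2.556
endloop
endfacet
facet normal -0.885 0.152 -0.441
outer loop
vertex -1.535 1.133 2.556
vertex -0.604 0.839 0.586
vertex -1.287 -0.09 1.636
endloop
endfacet
facet normal 0.885 -0.152 0.441
outer loop
vertex -0.287 -0.262 2.134
vertex 0.147 1.89 2.004
vertex -0.536 0.961 3.054
endloop
endfacet
facet normal 0.160 -0.789 -0.594
outer loop
vertex 0.395 0.667 1.084
vertex -0.287 -0.262 2.134
vertex -0.604 0.839 0.586
endloop
endfacet
facet normal 0.885 -0.152 0.440
outer loop
vertex 0.395 0.667 1.084
vertex 0.147 1.89 2.004
vertex -0.287 -0.262 2.134
endloop
endfacet
facet normal -0.160 0.789 0.594
outer loop
vertex -0.536 0.961 3.054
vertex 0.147 1.89 2.004
vertex -1.535 1.133 2.556
endloop
endfacet
facet normal -0.885 0.151 -0.441
outer loop
vertex -0.853 2.062 1.506
vertex -0.604 0.839 0.586
vertex -1.535 1.133 2.556
endloop
endfacet
facet normal -0.160 0.789 0.594
outer loop
vertex -1.535 1.133 2.556
vertex 0.147 1.89 2.004
vertex -0.853 2.062 1.506
endloop
endfacet
facet normal 0.438 0.596 -0.673
outer loop
vertex -0.853 2.062 1.506
vertex 0.395 0.667 1.084
vertex -0.604 0.839 0.586
endloop
endfacet
facet normal 0.438 0.595 -0.674
outer loop
vertex 0.147 1.89 2.004
vertex 0.395 0.667 1.084
vertex -0.853 2.062 1.506
endloop
endfacet

endsolid


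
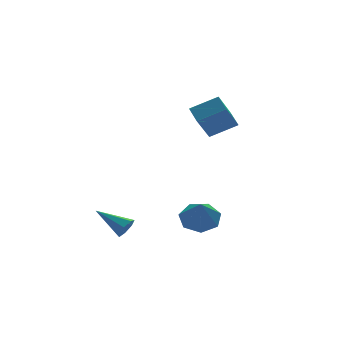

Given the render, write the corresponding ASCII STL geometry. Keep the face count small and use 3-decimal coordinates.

solid 
facet normal -0.537 -0.334 0.775
outer loop
vertex 2.426 -1.789 4.983
vertex 1.042 -1.273 4.247
vertex 2.327 -2.732 4.508
endloop
endfacet
facet normal 0.839 -0.313 0.446
outer loop
vertex 3.458 -2.027 2.873
vertex 2.426 -1.789 4.983
vertex 2.327 -2.732 4.508
endloop
endfacet
facet normal -0.536 -0.333 0.775
outer loop
vertex 2.327 -2.732 4.508
vertex 1.042 -1.273 4.247
vertex 0.943 -2.216 3.773
endloop
endfacet
facet normal -0.094 -0.889 -0.448
outer loop
vertex 0.943 -2.216 3.773
vertex 3.458 -2.027 2.873
vertex 2.327 -2.732 4.508
endloop
endfacet
facet normal 0.093 0.889 0.448
outer loop
vertex 2.426 -1.789 4.983
vertex 2.173 -0.568 2.612
vertex 1.042 -1.273 4.247
endloop
endfacet
facet normal 0.839 -0.312 0.446
outer loop
vertex 3.557 -1.084 3.347
vertex 2.426 -1.789 4.983
vertex 3.458 -2.027 2.873
endloop
endfacet
facet normal 0.094 0.889 0.448
outer loop
vertex 3.557 -1.084 3.347
vertex 2.173 -0.568 2.612
vertex 2.426 -1.789 4.983
endloop
endfacet
facet normal -0.839 0.312 -0.446
outer loop
vertex 1.042 -1.273 4.247
vertex 2.173 -0.568 2.612
vertex 0.943 -2.216 3.773
endloop
endfacet
facet normal -0.093 -0.889 -0.448
outer loop
vertex 2.074 -1.511 2.137
vertex 3.458 -2.027 2.873
vertex 0.943 -2.216 3.773
endloop
endfacet
facet normal -0.839 0.312 -0.445
outer loop
vertex 0.943 -2.216 3.773
vertex 2.173 -0.568 2.612
vertex 2.074 -1.511 2.137
endloop
endfacet
facet normal 0.537 0.333 -0.775
outer loop
vertex 2.074 -1.511 2.137
vertex 3.557 -1.084 3.347
vertex 3.458 -2.027 2.873
endloop
endfacet
facet normal 0.536 0.334 -0.775
outer loop
vertex 2.173 -0.568 2.612
vertex 3.557 -1.084 3.347
vertex 2.074 -1.511 2.137
endloop
endfacet
facet normal 0.252 0.474 -0.844
outer loop
vertex 1.767 -3.255 -2.512
vertex 0.728 -2.959 -2.656
vertex 1.518 -2.43 -2.123
endloop
endfacet
facet normal 0.671 -0.141 0.728
outer loop
vertex 1.767 -3.255 -2.512
vertex 1.518 -2.43 -2.123
vertex 0.312 -3.741 -1.264
endloop
endfacet
facet normal 0.252 0.474 -0.844
outer loop
vertex 1.518 -2.43 -2.123
vertex 0.728 -2.959 -2.656
vertex 0.674 -2.003 -2.135
endloop
endfacet
facet normal 0.193 0.407 0.893
outer loop
vertex 1.518 -2.43 -2.123
vertex 0.674 -2.003 -2.135
vertex 0.312 -3.741 -1.264
endloop
endfacet
facet normal 0.252 0.474 -0.844
outer loop
vertex 0.674 -2.003 -2.135
vertex 0.728 -2.959 -2.656
vertex -0.129 -2.296 -2.539
endloop
endfacet
facet normal -0.527 0.466 0.710
outer loop
vertex 0.674 -2.003 -2.135
vertex -0.129 -2.296 -2.539
vertex 0.312 -3.741 -1.264
endloop
endfacet
facet normal 0.252 0.474 -0.844
outer loop
vertex -0.129 -2.296 -2.539
vertex 0.728 -2.959 -2.656
vertex -0.287 -3.087 -3.031
endloop
endfacet
facet normal -0.948 -0.009 0.318
outer loop
vertex -0.129 -2.296 -2.539
vertex -0.287 -3.087 -3.031
vertex 0.312 -3.741 -1.264
endloop
endfacet
facet normal 0.252 0.474 -0.844
outer loop
vertex -0.287 -3.087 -3.031
vertex 0.728 -2.959 -2.656
vertex 0.319 -3.782 -3.241
endloop
endfacet
facet normal -0.752 -0.659 0.011
outer loop
vertex -0.287 -3.087 -3.031
vertex 0.319 -3.782 -3.241
vertex 0.312 -3.741 -1.264
endloop
endfacet
facet normal 0.252 0.474 -0.844
outer loop
vertex 0.319 -3.782 -3.241
vertex 0.728 -2.959 -2.656
vertex 1.233 -3.857 -3.01
endloop
endfacet
facet normal -0.087 -0.996 0.020
outer loop
vertex 0.319 -3.782 -3.241
vertex 1.233 -3.857 -3.01
vertex 0.312 -3.741 -1.264
endloop
endfacet
facet normal 0.252 0.474 -0.844
outer loop
vertex 1.233 -3.857 -3.01
vertex 0.728 -2.959 -2.656
vertex 1.767 -3.255 -2.512
endloop
endfacet
facet normal 0.547 -0.766 0.339
outer loop
vertex 1.233 -3.857 -3.01
vertex 1.767 -3.255 -2.512
vertex 0.312 -3.741 -1.264
endloop
endfacet
facet normal 0.497 -0.753 -0.431
outer loop
vertex -2.538 -2.152 -2.38
vertex -3.056 -2.27 -2.772
vertex -2.542 -1.87 -2.878
endloop
endfacet
facet normal 0.681 0.639 0.356
outer loop
vertex -2.538 -2.152 -2.38
vertex -2.542 -1.87 -2.878
vertex -4.004 -0.83 -1.948
endloop
endfacet
facet normal 0.497 -0.753 -0.431
outer loop
vertex -2.542 -1.87 -2.878
vertex -3.056 -2.27 -2.772
vertex -2.933 -1.889 -3.296
endloop
endfacet
facet normal 0.364 0.851 -0.379
outer loop
vertex -2.542 -1.87 -2.878
vertex -2.933 -1.889 -3.296
vertex -4.004 -0.83 -1.948
endloop
endfacet
facet normal 0.495 -0.754 -0.432
outer loop
vertex -2.933 -1.889 -3.296
vertex -3.056 -2.27 -2.772
vertex -3.417 -2.194 -3.319
endloop
endfacet
facet normal -0.338 0.591 -0.733
outer loop
vertex -2.933 -1.889 -3.296
vertex -3.417 -2.194 -3.319
vertex -4.004 -0.83 -1.948
endloop
endfacet
facet normal 0.496 -0.753 -0.432
outer loop
vertex -3.417 -2.194 -3.319
vertex -3.056 -2.27 -2.772
vertex -3.629 -2.557 -2.93
endloop
endfacet
facet normal -0.897 0.054 -0.438
outer loop
vertex -3.417 -2.194 -3.319
vertex -3.629 -2.557 -2.93
vertex -4.004 -0.83 -1.948
endloop
endfacet
facet normal 0.496 -0.754 -0.431
outer loop
vertex -3.629 -2.557 -2.93
vertex -3.056 -2.27 -2.772
vertex -3.409 -2.703 -2.421
endloop
endfacet
facet normal -0.891 -0.355 0.283
outer loop
vertex -3.629 -2.557 -2.93
vertex -3.409 -2.703 -2.421
vertex -4.004 -0.83 -1.948
endloop
endfacet
facet normal 0.496 -0.754 -0.431
outer loop
vertex -3.409 -2.703 -2.421
vertex -3.056 -2.27 -2.772
vertex -2.924 -2.523 -2.177
endloop
endfacet
facet normal -0.325 -0.327 0.887
outer loop
vertex -3.409 -2.703 -2.421
vertex -2.924 -2.523 -2.177
vertex -4.004 -0.83 -1.948
endloop
endfacet
facet normal 0.497 -0.753 -0.431
outer loop
vertex -2.924 -2.523 -2.177
vertex -3.056 -2.27 -2.772
vertex -2.538 -2.152 -2.38
endloop
endfacet
facet normal 0.374 0.114 0.920
outer loop
vertex -2.924 -2.523 -2.177
vertex -2.538 -2.152 -2.38
vertex -4.004 -0.83 -1.948
endloop
endfacet

endsolid


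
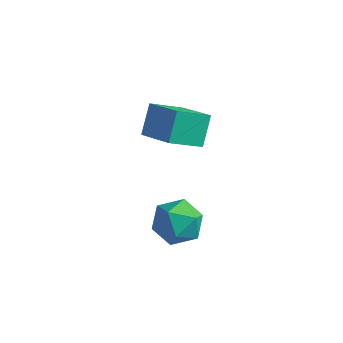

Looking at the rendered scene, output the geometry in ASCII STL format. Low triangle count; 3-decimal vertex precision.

solid 
facet normal -0.865 0.303 -0.400
outer loop
vertex -4.469 1.828 2.845
vertex -4.663 2.839 4.03
vertex -3.588 3.099 1.905
endloop
endfacet
facet normal 0.124 -0.644 -0.755
outer loop
vertex -1.937 2.521 2.67
vertex -4.469 1.828 2.845
vertex -3.588 3.099 1.905
endloop
endfacet
facet normal -0.865 0.302 -0.401
outer loop
vertex -3.588 3.099 1.905
vertex -4.663 2.839 4.03
vertex -3.783 4.111 3.09
endloop
endfacet
facet normal 0.487 0.702 -0.520
outer loop
vertex -3.783 4.111 3.09
vertex -1.937 2.521 2.67
vertex -3.588 3.099 1.905
endloop
endfacet
facet normal -0.487 -0.702 0.520
outer loop
vertex -4.469 1.828 2.845
vertex -3.012 2.261 4.795
vertex -4.663 2.839 4.03
endloop
endfacet
facet normal 0.124 -0.644 -0.755
outer loop
vertex -2.817 1.249 3.61
vertex -4.469 1.828 2.845
vertex -1.937 2.521 2.67
endloop
endfacet
facet normal -0.487 -0.702 0.520
outer loop
vertex -2.817 1.249 3.61
vertex -3.012 2.261 4.795
vertex -4.469 1.828 2.845
endloop
endfacet
facet normal -0.124 0.644 0.755
outer loop
vertex -4.663 2.839 4.03
vertex -3.012 2.261 4.795
vertex -3.783 4.111 3.09
endloop
endfacet
facet normal 0.487 0.702 -0.519
outer loop
vertex -2.131 3.532 3.855
vertex -1.937 2.521 2.67
vertex -3.783 4.111 3.09
endloop
endfacet
facet normal -0.124 0.644 0.755
outer loop
vertex -3.783 4.111 3.09
vertex -3.012 2.261 4.795
vertex -2.131 3.532 3.855
endloop
endfacet
facet normal 0.865 -0.303 0.400
outer loop
vertex -2.131 3.532 3.855
vertex -2.817 1.249 3.61
vertex -1.937 2.521 2.67
endloop
endfacet
facet normal 0.865 -0.303 0.401
outer loop
vertex -3.012 2.261 4.795
vertex -2.817 1.249 3.61
vertex -2.131 3.532 3.855
endloop
endfacet
facet normal -0.606 0.682 0.408
outer loop
vertex -2.666 1.792 -1.344
vertex -3.199 0.92 -0.678
vertex -2.231 1.517 -0.238
endloop
endfacet
facet normal 0.023 0.972 0.233
outer loop
vertex -2.666 1.792 -1.344
vertex -2.231 1.517 -0.238
vertex -1.462 1.72 -1.163
endloop
endfacet
facet normal 0.123 0.876 -0.467
outer loop
vertex -2.666 1.792 -1.344
vertex -1.462 1.72 -1.163
vertex -1.955 1.25 -2.174
endloop
endfacet
facet normal -0.444 0.527 -0.725
outer loop
vertex -2.666 1.792 -1.344
vertex -1.955 1.25 -2.174
vertex -3.029 0.755 -1.875
endloop
endfacet
facet normal -0.895 0.407 -0.183
outer loop
vertex -2.666 1.792 -1.344
vertex -3.029 0.755 -1.875
vertex -3.199 0.92 -0.678
endloop
endfacet
facet normal 0.534 0.616 0.579
outer loop
vertex -1.462 1.72 -1.163
vertex -2.231 1.517 -0.238
vertex -1.251 0.805 -0.385
endloop
endfacet
facet normal -0.483 0.146 0.863
outer loop
vertex -2.231 1.517 -0.238
vertex -3.199 0.92 -0.678
vertex -2.325 0.31 -0.086
endloop
endfacet
facet normal -0.950 -0.299 -0.094
outer loop
vertex -3.199 0.92 -0.678
vertex -3.029 0.755 -1.875
vertex -2.818 -0.16 -1.097
endloop
endfacet
facet normal -0.222 -0.105 -0.969
outer loop
vertex -3.029 0.755 -1.875
vertex -1.955 1.25 -2.174
vertex -2.049 0.043 -2.022
endloop
endfacet
facet normal 0.695 0.460 -0.553
outer loop
vertex -1.955 1.25 -2.174
vertex -1.462 1.72 -1.163
vertex -1.081 0.64 -1.582
endloop
endfacet
facet normal 0.444 -0.527 0.725
outer loop
vertex -1.614 -0.232 -0.916
vertex -1.251 0.805 -0.385
vertex -2.325 0.31 -0.086
endloop
endfacet
facet normal -0.123 -0.876 0.467
outer loop
vertex -1.614 -0.232 -0.916
vertex -2.325 0.31 -0.086
vertex -2.818 -0.16 -1.097
endloop
endfacet
facet normal -0.023 -0.972 -0.233
outer loop
vertex -1.614 -0.232 -0.916
vertex -2.818 -0.16 -1.097
vertex -2.049 0.043 -2.022
endloop
endfacet
facet normal 0.606 -0.682 -0.408
outer loop
vertex -1.614 -0.232 -0.916
vertex -2.049 0.043 -2.022
vertex -1.081 0.64 -1.582
endloop
endfacet
facet normal 0.895 -0.407 0.183
outer loop
vertex -1.614 -0.232 -0.916
vertex -1.081 0.64 -1.582
vertex -1.251 0.805 -0.385
endloop
endfacet
facet normal 0.222 0.105 0.969
outer loop
vertex -2.325 0.31 -0.086
vertex -1.251 0.805 -0.385
vertex -2.231 1.517 -0.238
endloop
endfacet
facet normal -0.695 -0.460 0.553
outer loop
vertex -2.818 -0.16 -1.097
vertex -2.325 0.31 -0.086
vertex -3.199 0.92 -0.678
endloop
endfacet
facet normal -0.534 -0.616 -0.579
outer loop
vertex -2.049 0.043 -2.022
vertex -2.818 -0.16 -1.097
vertex -3.029 0.755 -1.875
endloop
endfacet
facet normal 0.483 -0.146 -0.863
outer loop
vertex -1.081 0.64 -1.582
vertex -2.049 0.043 -2.022
vertex -1.955 1.25 -2.174
endloop
endfacet
facet normal 0.950 0.299 0.094
outer loop
vertex -1.251 0.805 -0.385
vertex -1.081 0.64 -1.582
vertex -1.462 1.72 -1.163
endloop
endfacet

endsolid


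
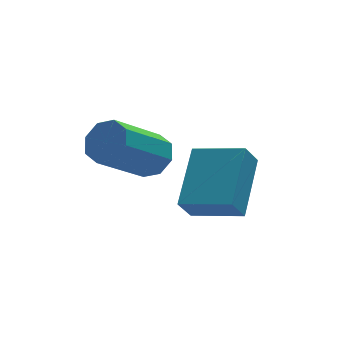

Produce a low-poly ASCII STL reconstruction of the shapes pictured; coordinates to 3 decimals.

solid 
facet normal -0.716 0.651 -0.252
outer loop
vertex -2.281 -2.803 -0.291
vertex -1.277 -1.266 0.828
vertex -1.798 -2.566 -1.05
endloop
endfacet
facet normal -0.467 -0.715 -0.520
outer loop
vertex -0.603 -3.654 -0.628
vertex -2.281 -2.803 -0.291
vertex -1.798 -2.566 -1.05
endloop
endfacet
facet normal -0.716 0.651 -0.252
outer loop
vertex -1.798 -2.566 -1.05
vertex -1.277 -1.266 0.828
vertex -0.795 -1.029 0.07
endloop
endfacet
facet normal 0.520 0.255 -0.815
outer loop
vertex -0.795 -1.029 0.07
vertex -0.603 -3.654 -0.628
vertex -1.798 -2.566 -1.05
endloop
endfacet
facet normal -0.520 -0.254 0.816
outer loop
vertex -2.281 -2.803 -0.291
vertex -0.082 -2.354 1.25
vertex -1.277 -1.266 0.828
endloop
endfacet
facet normal -0.467 -0.715 -0.520
outer loop
vertex -1.085 -3.891 0.13
vertex -2.281 -2.803 -0.291
vertex -0.603 -3.654 -0.628
endloop
endfacet
facet normal -0.519 -0.255 0.816
outer loop
vertex -1.085 -3.891 0.13
vertex -0.082 -2.354 1.25
vertex -2.281 -2.803 -0.291
endloop
endfacet
facet normal 0.467 0.715 0.520
outer loop
vertex -1.277 -1.266 0.828
vertex -0.082 -2.354 1.25
vertex -0.795 -1.029 0.07
endloop
endfacet
facet normal 0.519 0.255 -0.816
outer loop
vertex 0.401 -2.117 0.491
vertex -0.603 -3.654 -0.628
vertex -0.795 -1.029 0.07
endloop
endfacet
facet normal 0.467 0.715 0.520
outer loop
vertex -0.795 -1.029 0.07
vertex -0.082 -2.354 1.25
vertex 0.401 -2.117 0.491
endloop
endfacet
facet normal 0.716 -0.651 0.252
outer loop
vertex 0.401 -2.117 0.491
vertex -1.085 -3.891 0.13
vertex -0.603 -3.654 -0.628
endloop
endfacet
facet normal 0.716 -0.651 0.252
outer loop
vertex -0.082 -2.354 1.25
vertex -1.085 -3.891 0.13
vertex 0.401 -2.117 0.491
endloop
endfacet
facet normal 0.733 0.274 -0.622
outer loop
vertex -1.688 -0.694 0.778
vertex -2.225 -0.467 0.245
vertex -1.849 -0.115 0.843
endloop
endfacet
facet normal 0.625 0.087 0.776
outer loop
vertex -1.688 -0.694 0.778
vertex -1.849 -0.115 0.843
vertex -3.258 -1.28 2.109
endloop
endfacet
facet normal 0.625 0.087 0.776
outer loop
vertex -3.258 -1.28 2.109
vertex -1.849 -0.115 0.843
vertex -3.419 -0.701 2.174
endloop
endfacet
facet normal -0.734 -0.274 0.622
outer loop
vertex -3.258 -1.28 2.109
vertex -3.419 -0.701 2.174
vertex -3.795 -1.053 1.575
endloop
endfacet
facet normal 0.733 0.274 -0.622
outer loop
vertex -1.849 -0.115 0.843
vertex -2.225 -0.467 0.245
vertex -2.23 0.258 0.558
endloop
endfacet
facet normal 0.255 0.738 0.625
outer loop
vertex -1.849 -0.115 0.843
vertex -2.23 0.258 0.558
vertex -3.419 -0.701 2.174
endloop
endfacet
facet normal 0.255 0.738 0.625
outer loop
vertex -3.419 -0.701 2.174
vertex -2.23 0.258 0.558
vertex -3.8 -0.328 1.889
endloop
endfacet
facet normal -0.734 -0.274 0.622
outer loop
vertex -3.419 -0.701 2.174
vertex -3.8 -0.328 1.889
vertex -3.795 -1.053 1.575
endloop
endfacet
facet normal 0.734 0.274 -0.622
outer loop
vertex -2.23 0.258 0.558
vertex -2.225 -0.467 0.245
vertex -2.608 0.206 0.089
endloop
endfacet
facet normal -0.266 0.958 0.108
outer loop
vertex -2.23 0.258 0.558
vertex -2.608 0.206 0.089
vertex -3.8 -0.328 1.889
endloop
endfacet
facet normal -0.266 0.958 0.108
outer loop
vertex -3.8 -0.328 1.889
vertex -2.608 0.206 0.089
vertex -4.178 -0.38 1.42
endloop
endfacet
facet normal -0.734 -0.274 0.622
outer loop
vertex -3.8 -0.328 1.889
vertex -4.178 -0.38 1.42
vertex -3.795 -1.053 1.575
endloop
endfacet
facet normal 0.734 0.274 -0.622
outer loop
vertex -2.608 0.206 0.089
vertex -2.225 -0.467 0.245
vertex -2.762 -0.24 -0.289
endloop
endfacet
facet normal -0.630 0.617 -0.471
outer loop
vertex -2.608 0.206 0.089
vertex -2.762 -0.24 -0.289
vertex -4.178 -0.38 1.42
endloop
endfacet
facet normal -0.630 0.617 -0.471
outer loop
vertex -4.178 -0.38 1.42
vertex -2.762 -0.24 -0.289
vertex -4.332 -0.826 1.042
endloop
endfacet
facet normal -0.733 -0.274 0.622
outer loop
vertex -4.178 -0.38 1.42
vertex -4.332 -0.826 1.042
vertex -3.795 -1.053 1.575
endloop
endfacet
facet normal 0.734 0.274 -0.622
outer loop
vertex -2.762 -0.24 -0.289
vertex -2.225 -0.467 0.245
vertex -2.601 -0.819 -0.354
endloop
endfacet
facet normal -0.625 -0.087 -0.776
outer loop
vertex -2.762 -0.24 -0.289
vertex -2.601 -0.819 -0.354
vertex -4.332 -0.826 1.042
endloop
endfacet
facet normal -0.625 -0.087 -0.776
outer loop
vertex -4.332 -0.826 1.042
vertex -2.601 -0.819 -0.354
vertex -4.171 -1.405 0.977
endloop
endfacet
facet normal -0.733 -0.274 0.622
outer loop
vertex -4.332 -0.826 1.042
vertex -4.171 -1.405 0.977
vertex -3.795 -1.053 1.575
endloop
endfacet
facet normal 0.734 0.274 -0.622
outer loop
vertex -2.601 -0.819 -0.354
vertex -2.225 -0.467 0.245
vertex -2.22 -1.192 -0.069
endloop
endfacet
facet normal -0.255 -0.738 -0.625
outer loop
vertex -2.601 -0.819 -0.354
vertex -2.22 -1.192 -0.069
vertex -4.171 -1.405 0.977
endloop
endfacet
facet normal -0.255 -0.738 -0.625
outer loop
vertex -4.171 -1.405 0.977
vertex -2.22 -1.192 -0.069
vertex -3.79 -1.778 1.262
endloop
endfacet
facet normal -0.733 -0.274 0.622
outer loop
vertex -4.171 -1.405 0.977
vertex -3.79 -1.778 1.262
vertex -3.795 -1.053 1.575
endloop
endfacet
facet normal 0.734 0.274 -0.622
outer loop
vertex -2.22 -1.192 -0.069
vertex -2.225 -0.467 0.245
vertex -1.842 -1.14 0.4
endloop
endfacet
facet normal 0.266 -0.958 -0.108
outer loop
vertex -2.22 -1.192 -0.069
vertex -1.842 -1.14 0.4
vertex -3.79 -1.778 1.262
endloop
endfacet
facet normal 0.266 -0.958 -0.108
outer loop
vertex -3.79 -1.778 1.262
vertex -1.842 -1.14 0.4
vertex -3.412 -1.726 1.731
endloop
endfacet
facet normal -0.734 -0.274 0.622
outer loop
vertex -3.79 -1.778 1.262
vertex -3.412 -1.726 1.731
vertex -3.795 -1.053 1.575
endloop
endfacet
facet normal 0.733 0.274 -0.622
outer loop
vertex -1.842 -1.14 0.4
vertex -2.225 -0.467 0.245
vertex -1.688 -0.694 0.778
endloop
endfacet
facet normal 0.630 -0.617 0.471
outer loop
vertex -1.842 -1.14 0.4
vertex -1.688 -0.694 0.778
vertex -3.412 -1.726 1.731
endloop
endfacet
facet normal 0.630 -0.617 0.471
outer loop
vertex -3.412 -1.726 1.731
vertex -1.688 -0.694 0.778
vertex -3.258 -1.28 2.109
endloop
endfacet
facet normal -0.734 -0.274 0.622
outer loop
vertex -3.412 -1.726 1.731
vertex -3.258 -1.28 2.109
vertex -3.795 -1.053 1.575
endloop
endfacet

endsolid


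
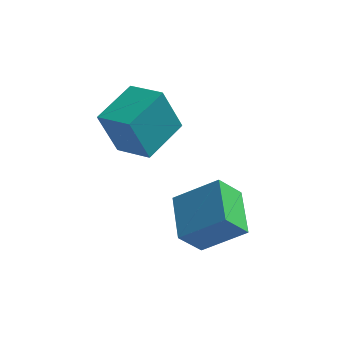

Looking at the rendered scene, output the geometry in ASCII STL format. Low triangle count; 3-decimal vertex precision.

solid 
facet normal -0.869 0.444 -0.219
outer loop
vertex -3.037 2.958 1.364
vertex -2.242 4.795 1.931
vertex -2.377 3.279 -0.604
endloop
endfacet
facet normal -0.382 -0.883 -0.272
outer loop
vertex -0.978 2.565 -0.251
vertex -3.037 2.958 1.364
vertex -2.377 3.279 -0.604
endloop
endfacet
facet normal -0.869 0.444 -0.219
outer loop
vertex -2.377 3.279 -0.604
vertex -2.242 4.795 1.931
vertex -1.582 5.116 -0.037
endloop
endfacet
facet normal 0.314 0.153 -0.937
outer loop
vertex -1.582 5.116 -0.037
vertex -0.978 2.565 -0.251
vertex -2.377 3.279 -0.604
endloop
endfacet
facet normal -0.314 -0.153 0.937
outer loop
vertex -3.037 2.958 1.364
vertex -0.843 4.081 2.284
vertex -2.242 4.795 1.931
endloop
endfacet
facet normal -0.382 -0.883 -0.272
outer loop
vertex -1.638 2.244 1.717
vertex -3.037 2.958 1.364
vertex -0.978 2.565 -0.251
endloop
endfacet
facet normal -0.314 -0.153 0.937
outer loop
vertex -1.638 2.244 1.717
vertex -0.843 4.081 2.284
vertex -3.037 2.958 1.364
endloop
endfacet
facet normal 0.382 0.883 0.272
outer loop
vertex -2.242 4.795 1.931
vertex -0.843 4.081 2.284
vertex -1.582 5.116 -0.037
endloop
endfacet
facet normal 0.314 0.153 -0.937
outer loop
vertex -0.183 4.402 0.316
vertex -0.978 2.565 -0.251
vertex -1.582 5.116 -0.037
endloop
endfacet
facet normal 0.382 0.883 0.272
outer loop
vertex -1.582 5.116 -0.037
vertex -0.843 4.081 2.284
vertex -0.183 4.402 0.316
endloop
endfacet
facet normal 0.869 -0.444 0.219
outer loop
vertex -0.183 4.402 0.316
vertex -1.638 2.244 1.717
vertex -0.978 2.565 -0.251
endloop
endfacet
facet normal 0.869 -0.444 0.219
outer loop
vertex -0.843 4.081 2.284
vertex -1.638 2.244 1.717
vertex -0.183 4.402 0.316
endloop
endfacet
facet normal -0.503 -0.424 0.754
outer loop
vertex 2.336 0.169 -1.188
vertex 1.708 2.01 -0.572
vertex 0.672 0.004 -2.391
endloop
endfacet
facet normal 0.308 -0.902 -0.302
outer loop
vertex 1.392 0.61 -3.468
vertex 2.336 0.169 -1.188
vertex 0.672 0.004 -2.391
endloop
endfacet
facet normal -0.503 -0.423 0.753
outer loop
vertex 0.672 0.004 -2.391
vertex 1.708 2.01 -0.572
vertex 0.045 1.845 -1.775
endloop
endfacet
facet normal -0.807 -0.079 -0.585
outer loop
vertex 0.045 1.845 -1.775
vertex 1.392 0.61 -3.468
vertex 0.672 0.004 -2.391
endloop
endfacet
facet normal 0.807 0.080 0.585
outer loop
vertex 2.336 0.169 -1.188
vertex 2.428 2.616 -1.649
vertex 1.708 2.01 -0.572
endloop
endfacet
facet normal 0.308 -0.902 -0.302
outer loop
vertex 3.055 0.775 -2.265
vertex 2.336 0.169 -1.188
vertex 1.392 0.61 -3.468
endloop
endfacet
facet normal 0.808 0.080 0.584
outer loop
vertex 3.055 0.775 -2.265
vertex 2.428 2.616 -1.649
vertex 2.336 0.169 -1.188
endloop
endfacet
facet normal -0.308 0.902 0.302
outer loop
vertex 1.708 2.01 -0.572
vertex 2.428 2.616 -1.649
vertex 0.045 1.845 -1.775
endloop
endfacet
facet normal -0.808 -0.080 -0.584
outer loop
vertex 0.764 2.451 -2.852
vertex 1.392 0.61 -3.468
vertex 0.045 1.845 -1.775
endloop
endfacet
facet normal -0.308 0.902 0.302
outer loop
vertex 0.045 1.845 -1.775
vertex 2.428 2.616 -1.649
vertex 0.764 2.451 -2.852
endloop
endfacet
facet normal 0.503 0.424 -0.753
outer loop
vertex 0.764 2.451 -2.852
vertex 3.055 0.775 -2.265
vertex 1.392 0.61 -3.468
endloop
endfacet
facet normal 0.503 0.423 -0.754
outer loop
vertex 2.428 2.616 -1.649
vertex 3.055 0.775 -2.265
vertex 0.764 2.451 -2.852
endloop
endfacet

endsolid


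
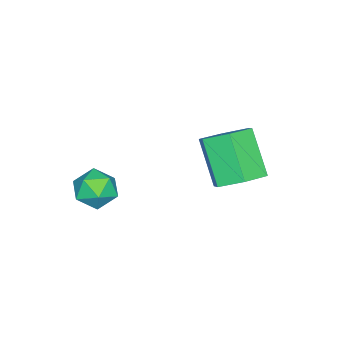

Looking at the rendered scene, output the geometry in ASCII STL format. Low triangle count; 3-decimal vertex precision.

solid 
facet normal 0.413 0.496 -0.764
outer loop
vertex 0.426 2.408 -0.931
vertex -0.26 1.928 -1.614
vertex -0.528 2.866 -1.15
endloop
endfacet
facet normal 0.223 0.758 0.613
outer loop
vertex 0.426 2.408 -0.931
vertex -0.528 2.866 -1.15
vertex -0.454 1.352 0.696
endloop
endfacet
facet normal 0.223 0.758 0.613
outer loop
vertex -0.454 1.352 0.696
vertex -0.528 2.866 -1.15
vertex -1.408 1.81 0.477
endloop
endfacet
facet normal -0.413 -0.495 0.764
outer loop
vertex -0.454 1.352 0.696
vertex -1.408 1.81 0.477
vertex -1.14 0.872 0.014
endloop
endfacet
facet normal 0.413 0.496 -0.764
outer loop
vertex -0.528 2.866 -1.15
vertex -0.26 1.928 -1.614
vertex -1.214 2.386 -1.832
endloop
endfacet
facet normal -0.653 0.746 0.131
outer loop
vertex -0.528 2.866 -1.15
vertex -1.214 2.386 -1.832
vertex -1.408 1.81 0.477
endloop
endfacet
facet normal -0.654 0.745 0.131
outer loop
vertex -1.408 1.81 0.477
vertex -1.214 2.386 -1.832
vertex -2.093 1.329 -0.205
endloop
endfacet
facet normal -0.413 -0.495 0.764
outer loop
vertex -1.408 1.81 0.477
vertex -2.093 1.329 -0.205
vertex -1.14 0.872 0.014
endloop
endfacet
facet normal 0.413 0.496 -0.764
outer loop
vertex -1.214 2.386 -1.832
vertex -0.26 1.928 -1.614
vertex -0.946 1.448 -2.296
endloop
endfacet
facet normal -0.876 -0.012 -0.481
outer loop
vertex -1.214 2.386 -1.832
vertex -0.946 1.448 -2.296
vertex -2.093 1.329 -0.205
endloop
endfacet
facet normal -0.876 -0.011 -0.481
outer loop
vertex -2.093 1.329 -0.205
vertex -0.946 1.448 -2.296
vertex -1.826 0.392 -0.669
endloop
endfacet
facet normal -0.413 -0.496 0.764
outer loop
vertex -2.093 1.329 -0.205
vertex -1.826 0.392 -0.669
vertex -1.14 0.872 0.014
endloop
endfacet
facet normal 0.413 0.495 -0.764
outer loop
vertex -0.946 1.448 -2.296
vertex -0.26 1.928 -1.614
vertex 0.008 0.99 -2.077
endloop
endfacet
facet normal -0.223 -0.758 -0.613
outer loop
vertex -0.946 1.448 -2.296
vertex 0.008 0.99 -2.077
vertex -1.826 0.392 -0.669
endloop
endfacet
facet normal -0.223 -0.758 -0.613
outer loop
vertex -1.826 0.392 -0.669
vertex 0.008 0.99 -2.077
vertex -0.872 -0.066 -0.45
endloop
endfacet
facet normal -0.413 -0.496 0.764
outer loop
vertex -1.826 0.392 -0.669
vertex -0.872 -0.066 -0.45
vertex -1.14 0.872 0.014
endloop
endfacet
facet normal 0.413 0.495 -0.764
outer loop
vertex 0.008 0.99 -2.077
vertex -0.26 1.928 -1.614
vertex 0.693 1.471 -1.395
endloop
endfacet
facet normal 0.653 -0.746 -0.130
outer loop
vertex 0.008 0.99 -2.077
vertex 0.693 1.471 -1.395
vertex -0.872 -0.066 -0.45
endloop
endfacet
facet normal 0.653 -0.746 -0.132
outer loop
vertex -0.872 -0.066 -0.45
vertex 0.693 1.471 -1.395
vertex -0.186 0.414 0.232
endloop
endfacet
facet normal -0.413 -0.496 0.764
outer loop
vertex -0.872 -0.066 -0.45
vertex -0.186 0.414 0.232
vertex -1.14 0.872 0.014
endloop
endfacet
facet normal 0.413 0.496 -0.764
outer loop
vertex 0.693 1.471 -1.395
vertex -0.26 1.928 -1.614
vertex 0.426 2.408 -0.931
endloop
endfacet
facet normal 0.877 0.012 0.481
outer loop
vertex 0.693 1.471 -1.395
vertex 0.426 2.408 -0.931
vertex -0.186 0.414 0.232
endloop
endfacet
facet normal 0.876 0.012 0.482
outer loop
vertex -0.186 0.414 0.232
vertex 0.426 2.408 -0.931
vertex -0.454 1.352 0.696
endloop
endfacet
facet normal -0.413 -0.496 0.764
outer loop
vertex -0.186 0.414 0.232
vertex -0.454 1.352 0.696
vertex -1.14 0.872 0.014
endloop
endfacet
facet normal -0.678 0.245 0.693
outer loop
vertex 2.095 -1.95 -1.159
vertex 2.408 -2.629 -0.613
vertex 2.774 -1.781 -0.554
endloop
endfacet
facet normal -0.484 0.816 0.315
outer loop
vertex 2.095 -1.95 -1.159
vertex 2.774 -1.781 -0.554
vertex 2.816 -1.427 -1.407
endloop
endfacet
facet normal -0.625 0.685 -0.373
outer loop
vertex 2.095 -1.95 -1.159
vertex 2.816 -1.427 -1.407
vertex 2.477 -2.056 -1.995
endloop
endfacet
facet normal -0.908 0.031 -0.419
outer loop
vertex 2.095 -1.95 -1.159
vertex 2.477 -2.056 -1.995
vertex 2.225 -2.799 -1.504
endloop
endfacet
facet normal -0.941 -0.241 0.239
outer loop
vertex 2.095 -1.95 -1.159
vertex 2.225 -2.799 -1.504
vertex 2.408 -2.629 -0.613
endloop
endfacet
facet normal 0.221 0.897 0.383
outer loop
vertex 2.816 -1.427 -1.407
vertex 2.774 -1.781 -0.554
vertex 3.575 -1.781 -1.016
endloop
endfacet
facet normal -0.092 -0.029 0.995
outer loop
vertex 2.774 -1.781 -0.554
vertex 2.408 -2.629 -0.613
vertex 3.323 -2.524 -0.525
endloop
endfacet
facet normal -0.515 -0.816 0.262
outer loop
vertex 2.408 -2.629 -0.613
vertex 2.225 -2.799 -1.504
vertex 2.984 -3.153 -1.113
endloop
endfacet
facet normal -0.463 -0.374 -0.803
outer loop
vertex 2.225 -2.799 -1.504
vertex 2.477 -2.056 -1.995
vertex 3.026 -2.799 -1.966
endloop
endfacet
facet normal -0.009 0.685 -0.728
outer loop
vertex 2.477 -2.056 -1.995
vertex 2.816 -1.427 -1.407
vertex 3.392 -1.951 -1.907
endloop
endfacet
facet normal 0.908 -0.031 0.419
outer loop
vertex 3.705 -2.63 -1.361
vertex 3.575 -1.781 -1.016
vertex 3.323 -2.524 -0.525
endloop
endfacet
facet normal 0.625 -0.685 0.373
outer loop
vertex 3.705 -2.63 -1.361
vertex 3.323 -2.524 -0.525
vertex 2.984 -3.153 -1.113
endloop
endfacet
facet normal 0.484 -0.816 -0.315
outer loop
vertex 3.705 -2.63 -1.361
vertex 2.984 -3.153 -1.113
vertex 3.026 -2.799 -1.966
endloop
endfacet
facet normal 0.678 -0.245 -0.693
outer loop
vertex 3.705 -2.63 -1.361
vertex 3.026 -2.799 -1.966
vertex 3.392 -1.951 -1.907
endloop
endfacet
facet normal 0.941 0.241 -0.239
outer loop
vertex 3.705 -2.63 -1.361
vertex 3.392 -1.951 -1.907
vertex 3.575 -1.781 -1.016
endloop
endfacet
facet normal 0.463 0.374 0.803
outer loop
vertex 3.323 -2.524 -0.525
vertex 3.575 -1.781 -1.016
vertex 2.774 -1.781 -0.554
endloop
endfacet
facet normal 0.009 -0.685 0.728
outer loop
vertex 2.984 -3.153 -1.113
vertex 3.323 -2.524 -0.525
vertex 2.408 -2.629 -0.613
endloop
endfacet
facet normal -0.221 -0.897 -0.383
outer loop
vertex 3.026 -2.799 -1.966
vertex 2.984 -3.153 -1.113
vertex 2.225 -2.799 -1.504
endloop
endfacet
facet normal 0.092 0.029 -0.995
outer loop
vertex 3.392 -1.951 -1.907
vertex 3.026 -2.799 -1.966
vertex 2.477 -2.056 -1.995
endloop
endfacet
facet normal 0.515 0.816 -0.262
outer loop
vertex 3.575 -1.781 -1.016
vertex 3.392 -1.951 -1.907
vertex 2.816 -1.427 -1.407
endloop
endfacet

endsolid
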